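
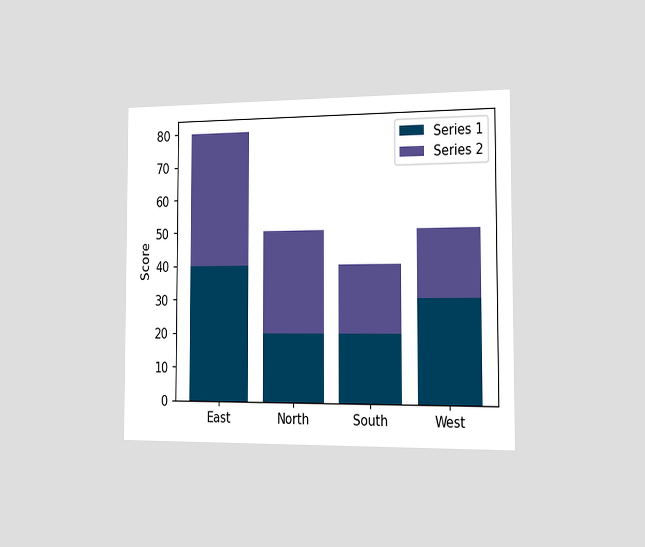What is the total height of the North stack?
50

The chart is viewed slightly from the right. The North stack's top reaches 50 on the y-axis.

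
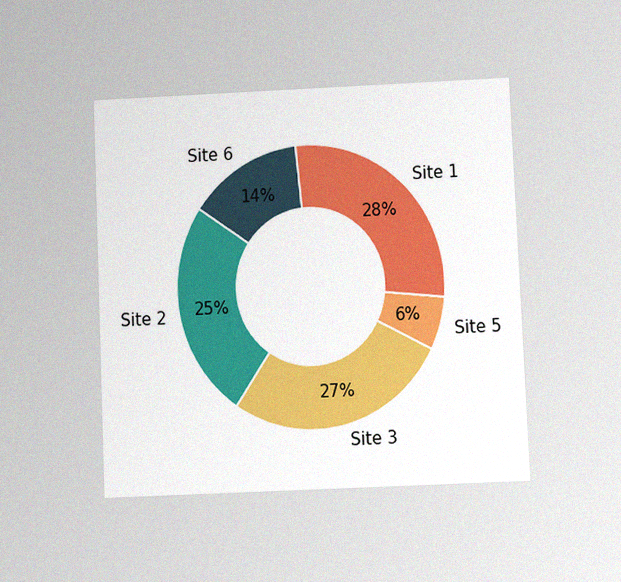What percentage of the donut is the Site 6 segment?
14%

The chart is tilted about 2° counter-clockwise and viewed at a slight angle, with some photo noise. The Site 6 segment takes up 14% of the ring.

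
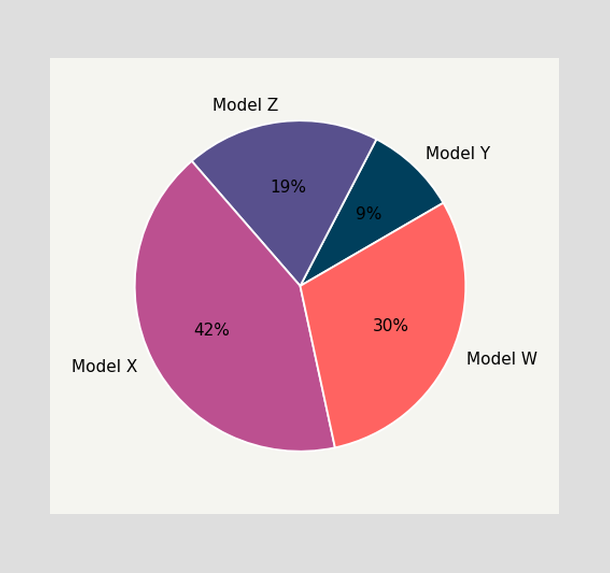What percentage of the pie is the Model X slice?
42%

The Model X slice takes up 42% of the pie.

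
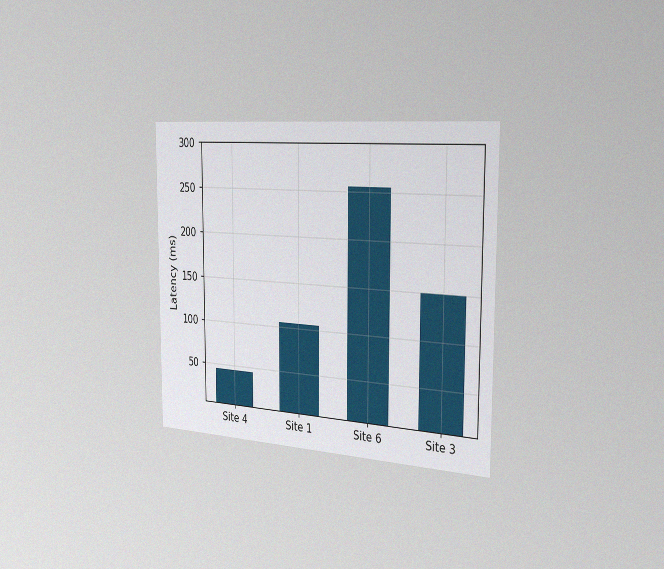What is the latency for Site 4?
45ms

The chart is viewed slightly from the right, with some photo noise. Reading along the chart's y-axis, the Site 4 bar reaches 45ms.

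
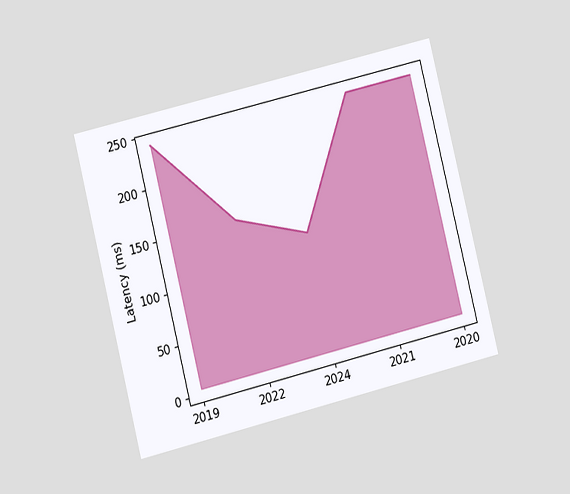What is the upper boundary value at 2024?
120ms

The chart is tilted about 14° counter-clockwise and viewed at a slight angle. At 2024 the upper boundary is at 120ms.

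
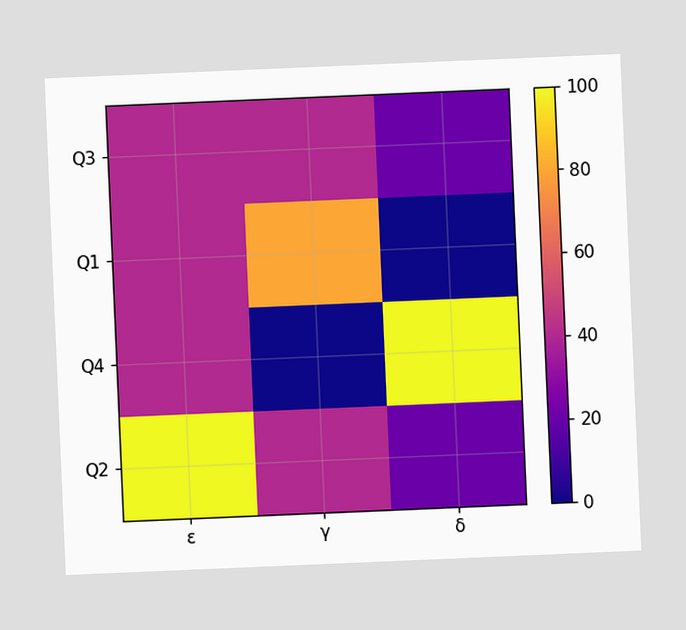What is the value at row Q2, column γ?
The chart is tilted about 2° counter-clockwise. Matching cell (Q2, γ) against the colorbar gives 40.

40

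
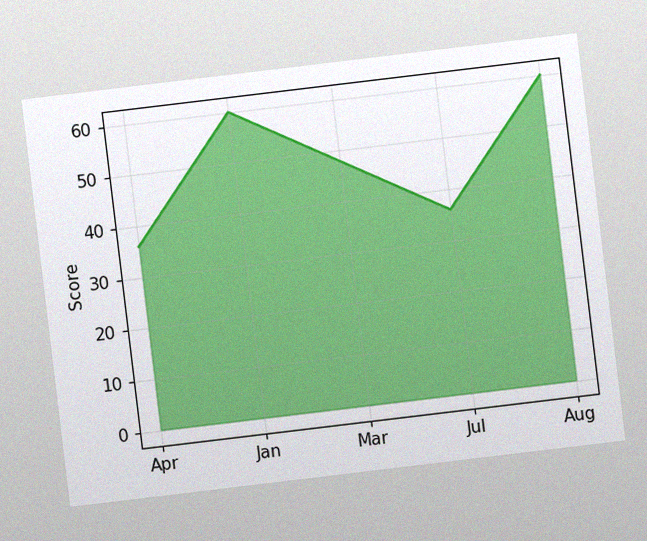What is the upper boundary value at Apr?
The chart is tilted about 7° counter-clockwise, with some photo noise. At Apr the upper boundary is at 36.

36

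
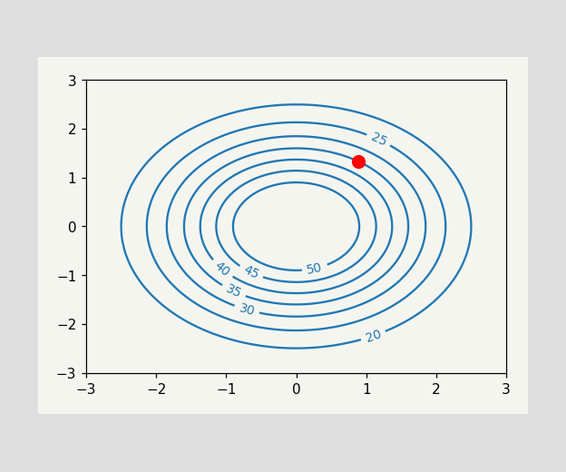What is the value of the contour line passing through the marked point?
35

The marked point sits on the contour labelled 35.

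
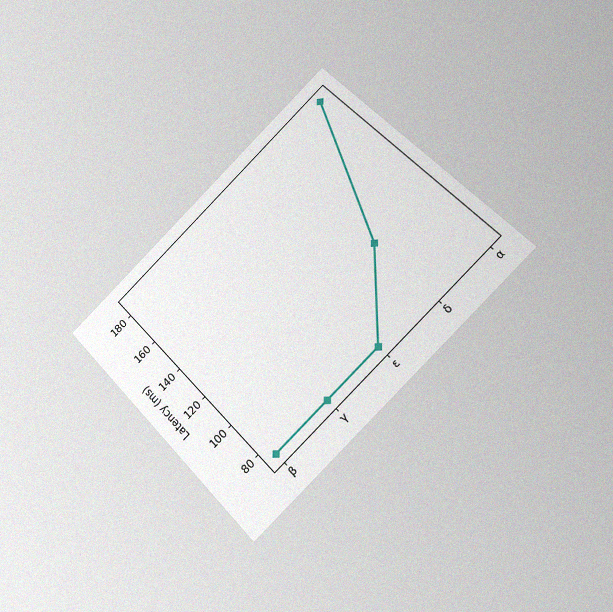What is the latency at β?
74ms

The chart is tilted about 44° counter-clockwise and viewed at a slight angle, with some photo noise. At β, the line is at 74ms.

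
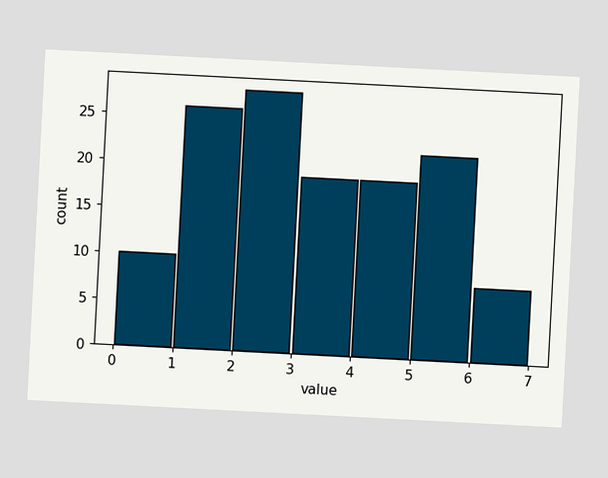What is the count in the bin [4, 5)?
The chart is tilted about 3° clockwise. The [4, 5) bin has height 19.

19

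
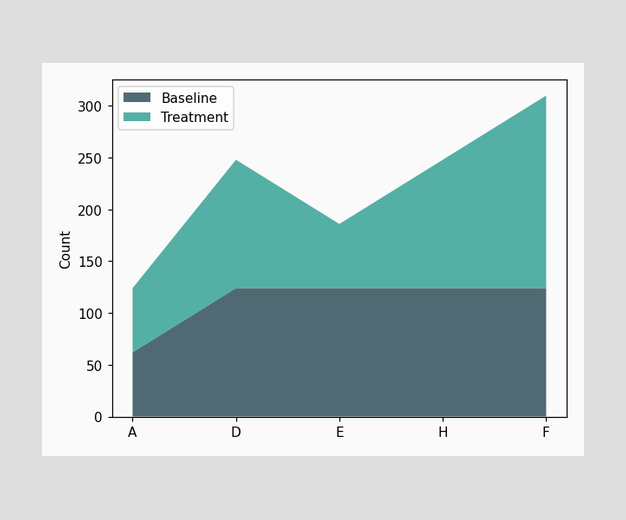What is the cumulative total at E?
186

The stacked total at E reaches 186.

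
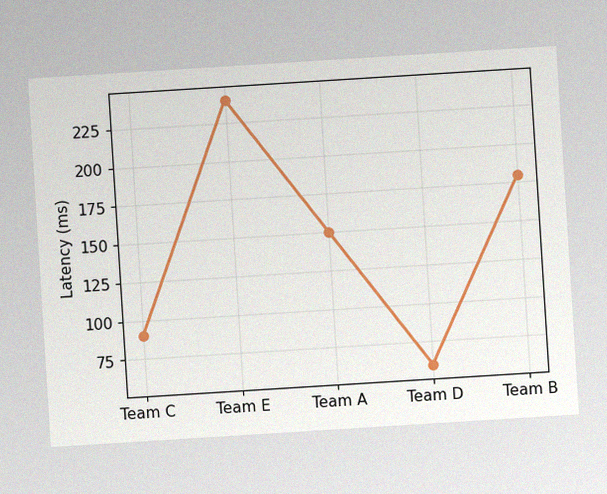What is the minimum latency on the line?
The chart is tilted about 4° counter-clockwise, with some photo noise. The lowest point is at Team D, and reading across to the y-axis gives 60ms.

60ms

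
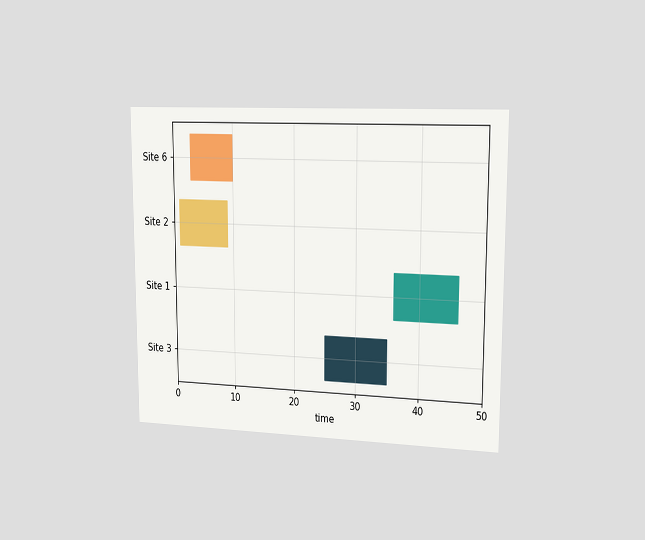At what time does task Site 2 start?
1

The chart is viewed slightly from the right. The Site 2 bar begins at t=1.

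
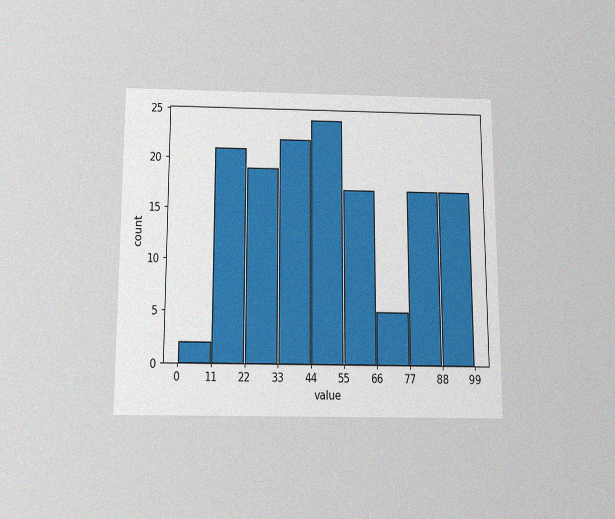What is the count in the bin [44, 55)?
24

The chart is viewed slightly from below, with some photo noise. The [44, 55) bin has height 24.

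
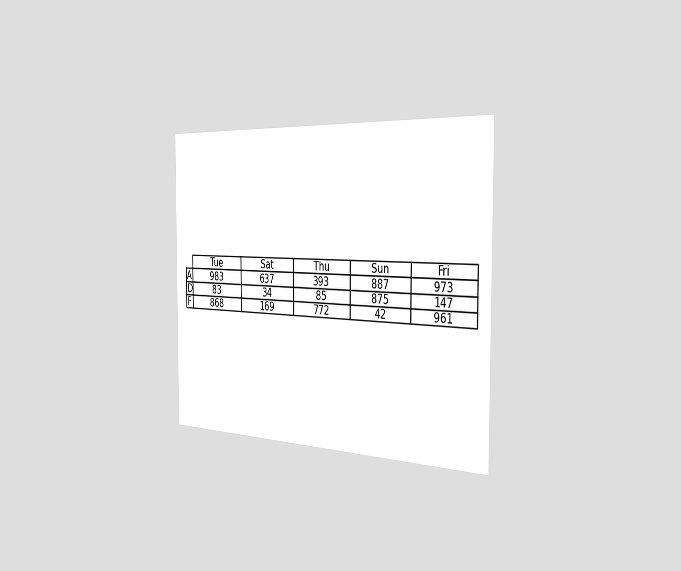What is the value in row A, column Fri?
The chart is viewed slightly from the right. The (A, Fri) cell reads 973.

973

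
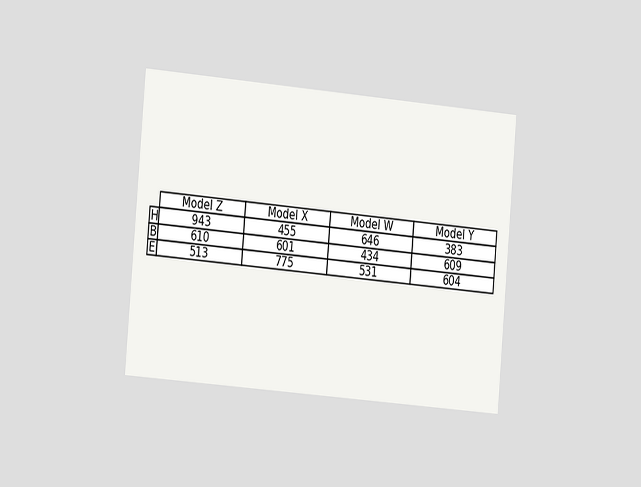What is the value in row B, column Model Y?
609

The chart is tilted about 5° clockwise and viewed slightly from the left. The (B, Model Y) cell reads 609.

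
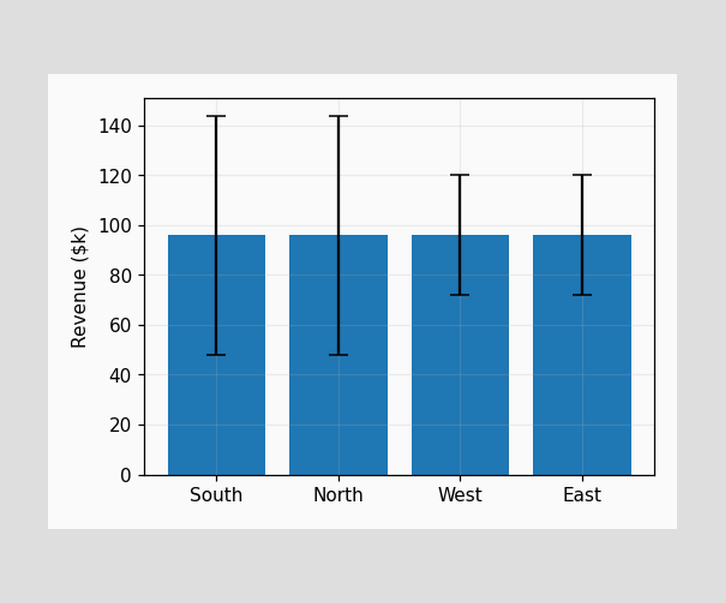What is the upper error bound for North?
$144k

The North bar's upper whisker reaches $144k.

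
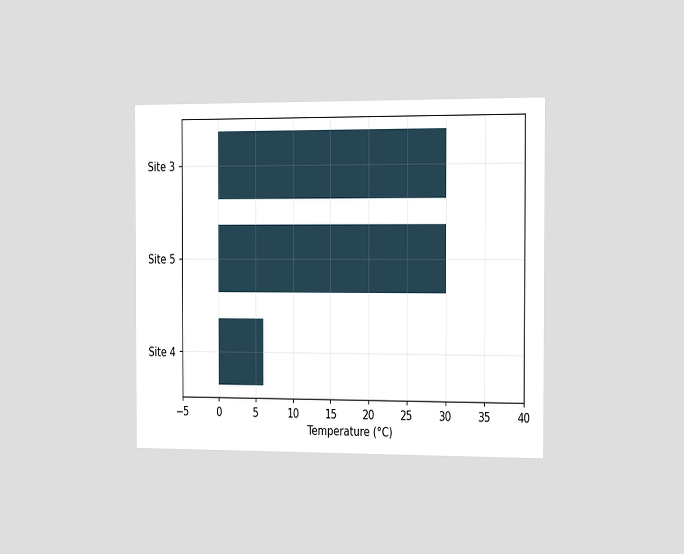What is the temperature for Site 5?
30°C

The chart is viewed slightly from the right. Reading along the chart's x-axis, the Site 5 bar reaches 30°C.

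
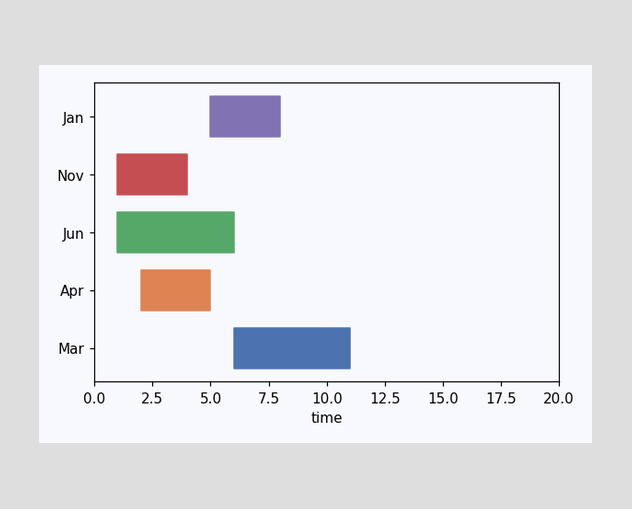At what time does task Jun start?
1

The Jun bar begins at t=1.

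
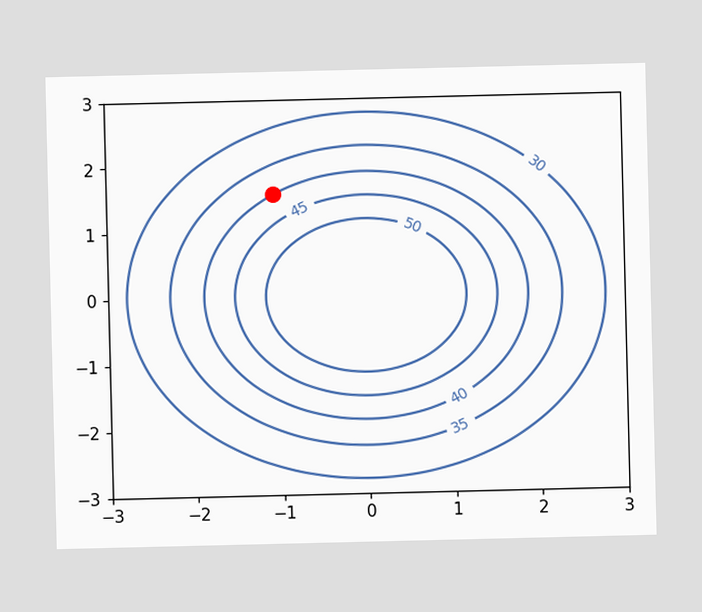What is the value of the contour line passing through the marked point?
The marked point sits on the contour labelled 40.

40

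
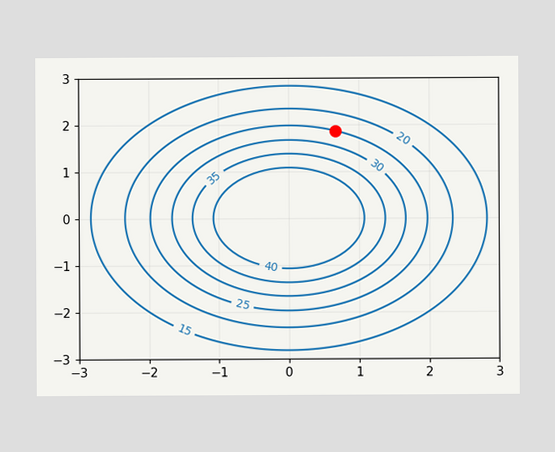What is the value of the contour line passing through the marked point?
The marked point sits on the contour labelled 25.

25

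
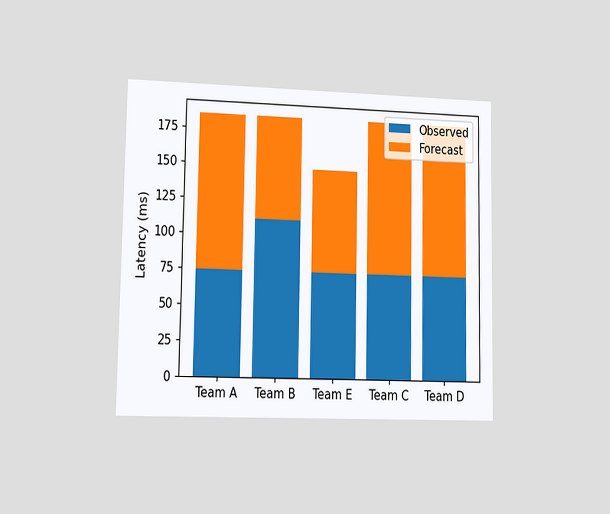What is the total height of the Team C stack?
185ms

The chart is viewed at a slight angle. The Team C stack's top reaches 185ms on the y-axis.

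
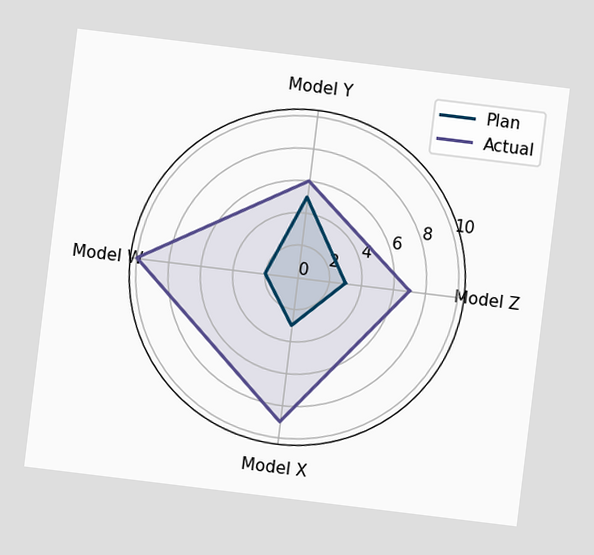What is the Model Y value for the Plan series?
The chart is tilted about 7° clockwise. On the Model Y axis, Plan reaches 5.

5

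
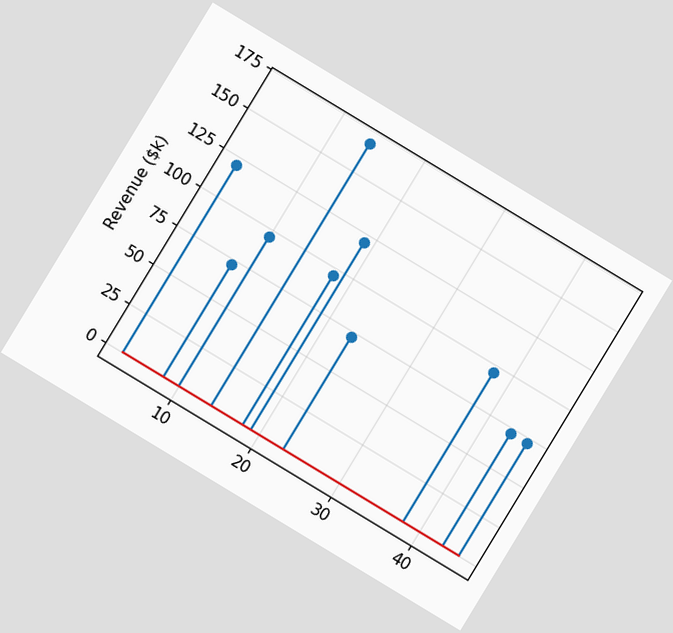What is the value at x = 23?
The chart is tilted about 31° clockwise. The stem at x=23 reaches $72k.

$72k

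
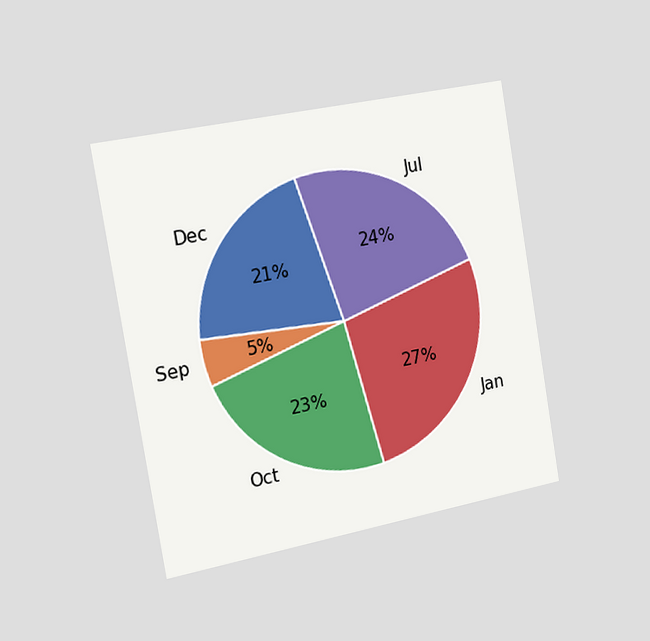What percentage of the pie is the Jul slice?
The chart is tilted about 10° counter-clockwise and viewed slightly from the left. The Jul slice takes up 24% of the pie.

24%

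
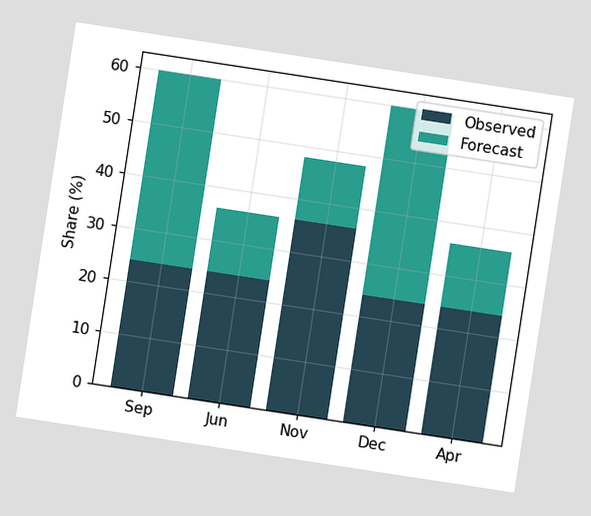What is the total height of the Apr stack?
The chart is tilted about 9° clockwise. The Apr stack's top reaches 36% on the y-axis.

36%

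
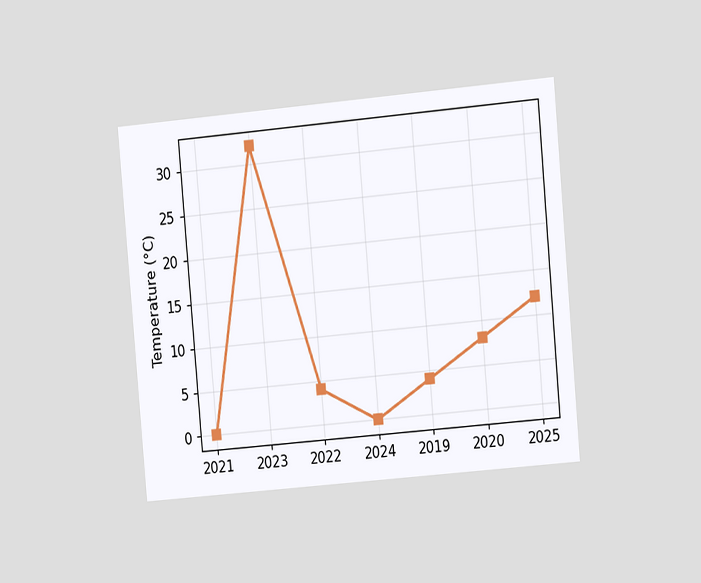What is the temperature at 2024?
0°C

The chart is tilted about 5° counter-clockwise and viewed slightly from the right. At 2024, the line is at 0°C.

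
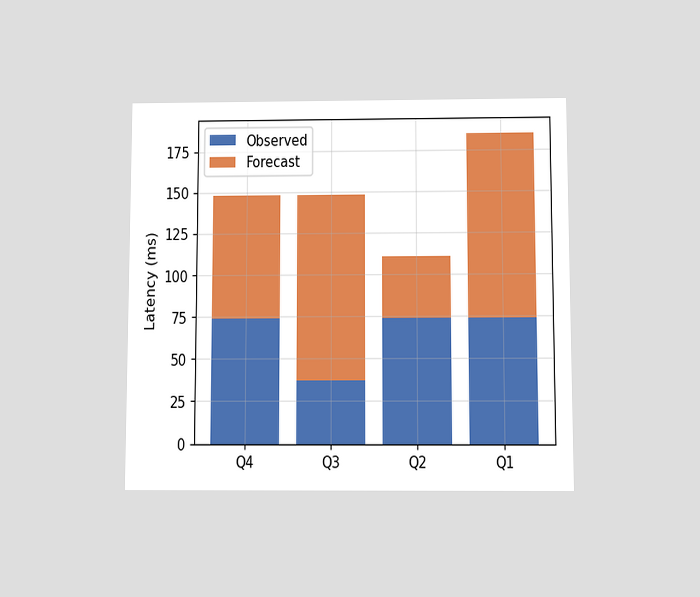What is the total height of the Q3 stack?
148ms

The chart is viewed slightly from below. The Q3 stack's top reaches 148ms on the y-axis.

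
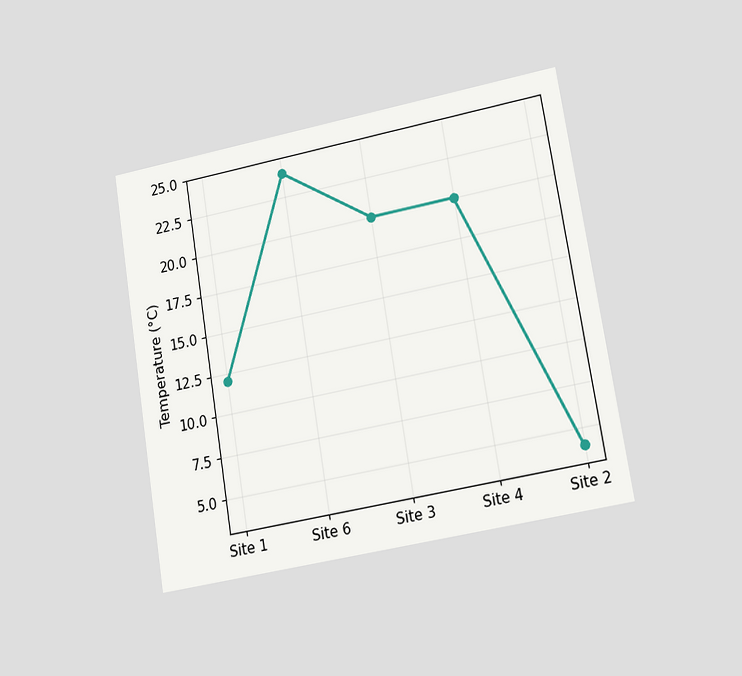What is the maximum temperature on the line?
24°C

The chart is tilted about 9° counter-clockwise and viewed at a slight angle. The highest point is at Site 6, and reading across to the y-axis gives 24°C.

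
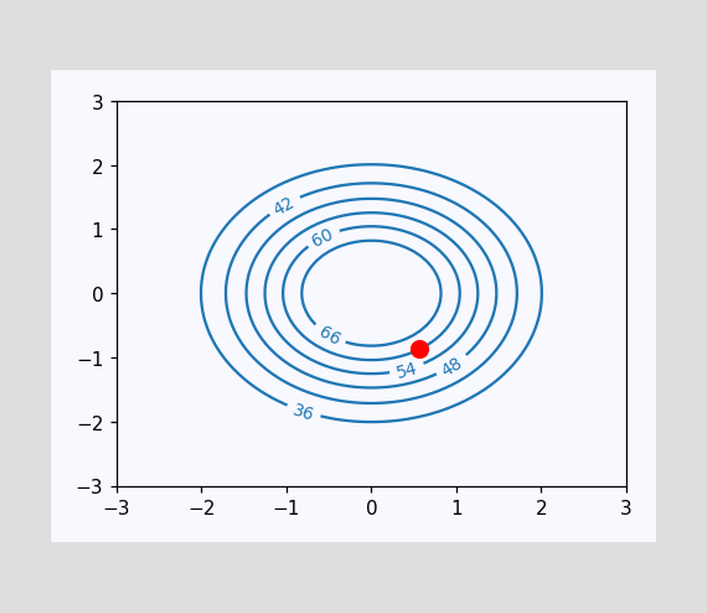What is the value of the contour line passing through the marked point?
60

The marked point sits on the contour labelled 60.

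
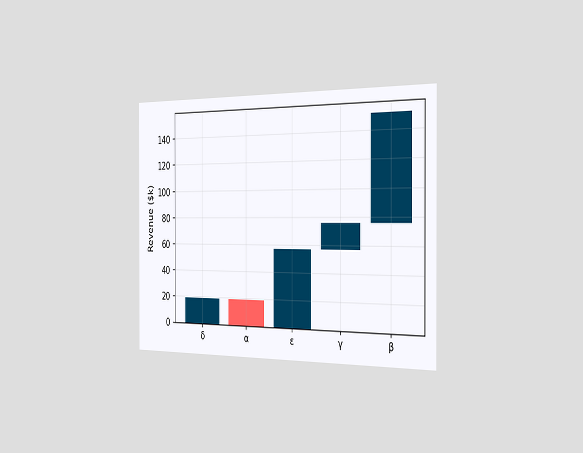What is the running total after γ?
$76k

The chart is viewed slightly from the right. After γ the running total reaches $76k.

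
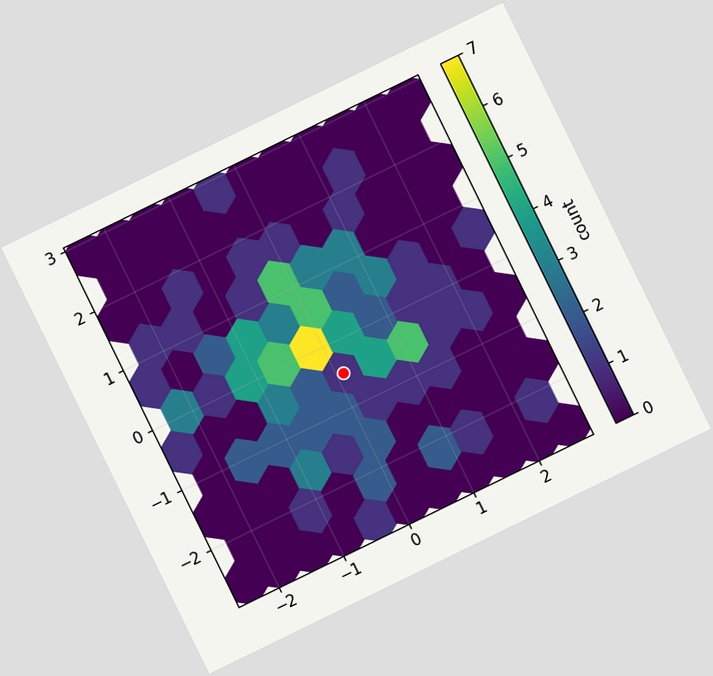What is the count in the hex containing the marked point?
The chart is tilted about 26° counter-clockwise. The marked hex reads 1 on the colorbar.

1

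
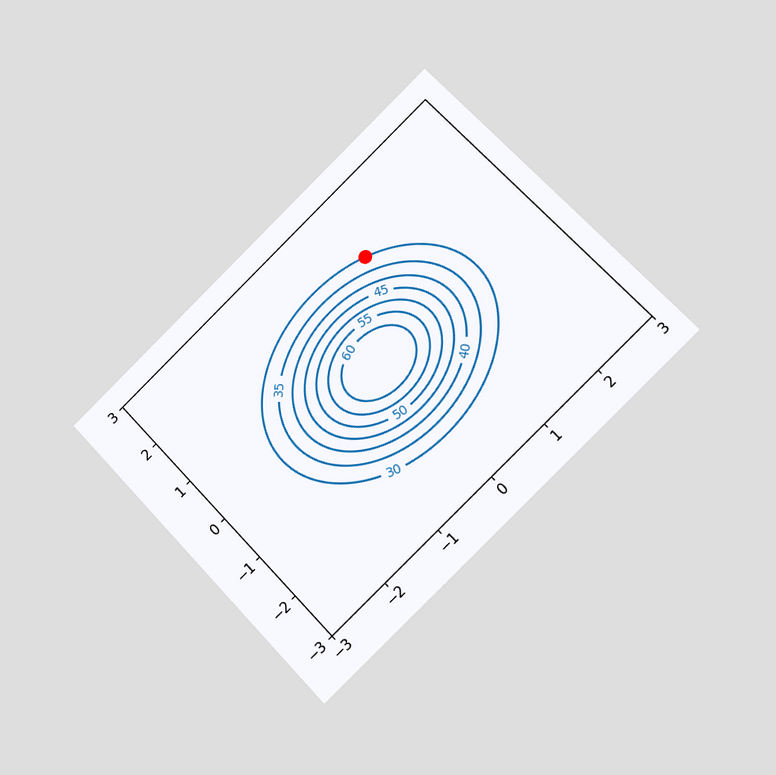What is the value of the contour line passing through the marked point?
The chart is tilted about 44° counter-clockwise and viewed slightly from the right. The marked point sits on the contour labelled 30.

30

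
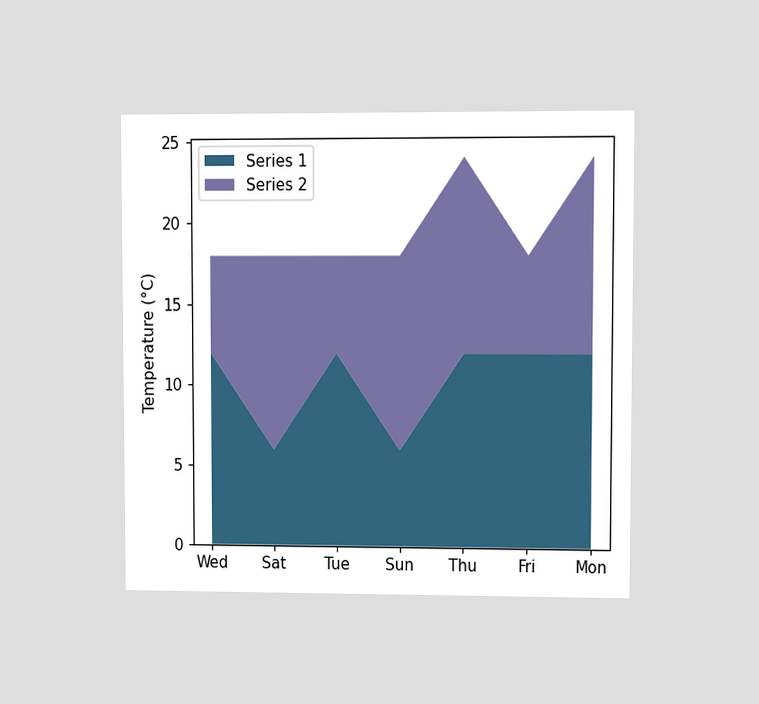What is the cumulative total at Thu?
The chart is viewed at a slight angle. The stacked total at Thu reaches 24°C.

24°C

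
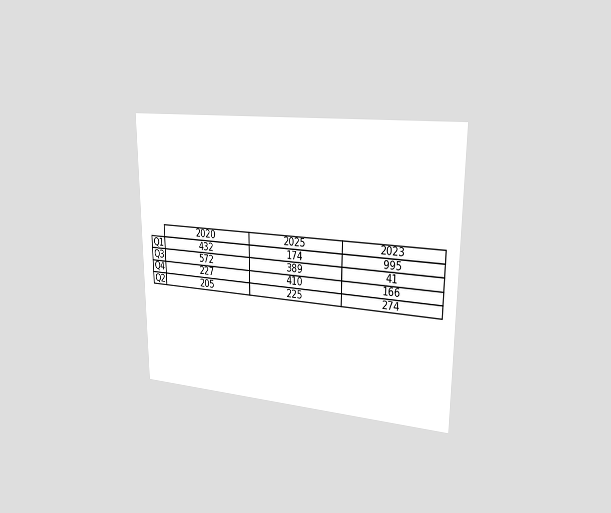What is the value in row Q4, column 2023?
The chart is viewed slightly from the right. The (Q4, 2023) cell reads 166.

166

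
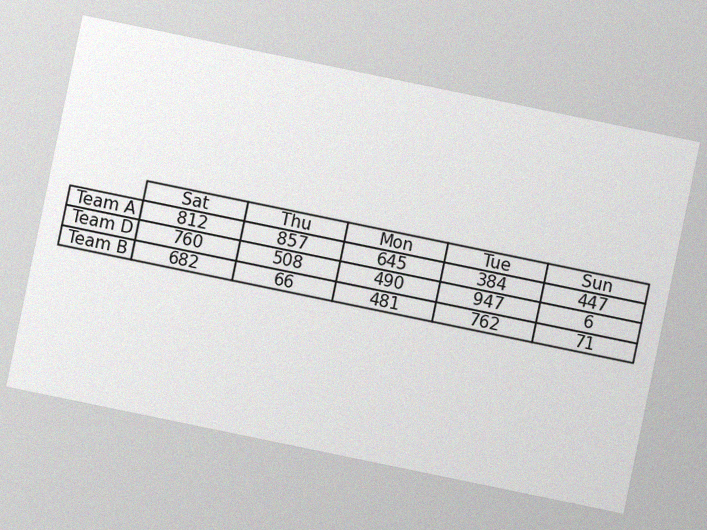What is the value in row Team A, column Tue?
384

The chart is tilted about 12° clockwise, with some photo noise. The (Team A, Tue) cell reads 384.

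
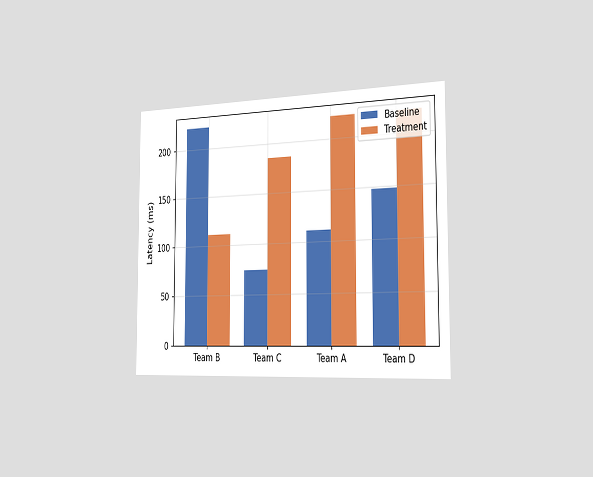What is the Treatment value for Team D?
The chart is viewed slightly from the right. The Treatment bar at Team D reaches 222ms on the y-axis.

222ms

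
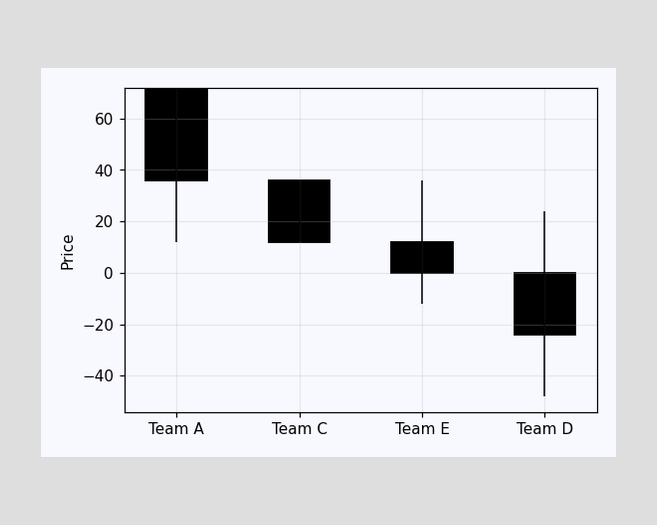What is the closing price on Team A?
The Team A candle closes at 36.

36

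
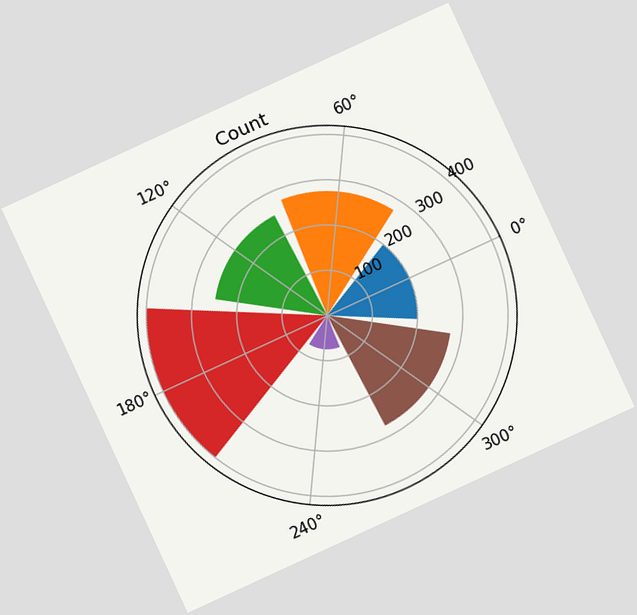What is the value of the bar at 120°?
The chart is tilted about 25° counter-clockwise. The bar at 120° reaches 250 on the radial axis.

250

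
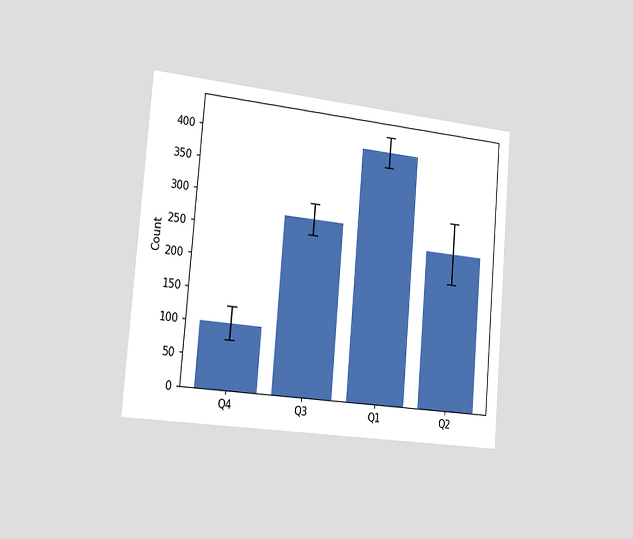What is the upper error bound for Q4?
125

The chart is tilted about 5° clockwise and viewed slightly from the left. The Q4 bar's upper whisker reaches 125.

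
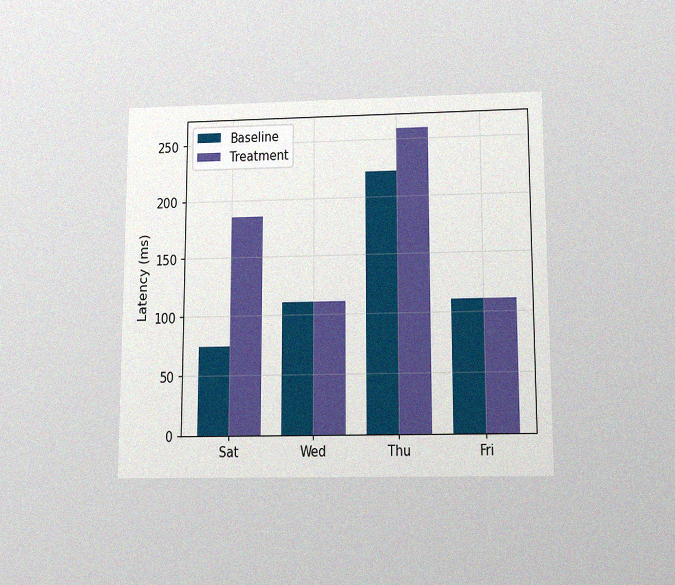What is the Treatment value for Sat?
The chart is viewed slightly from below, with some photo noise. The Treatment bar at Sat reaches 185ms on the y-axis.

185ms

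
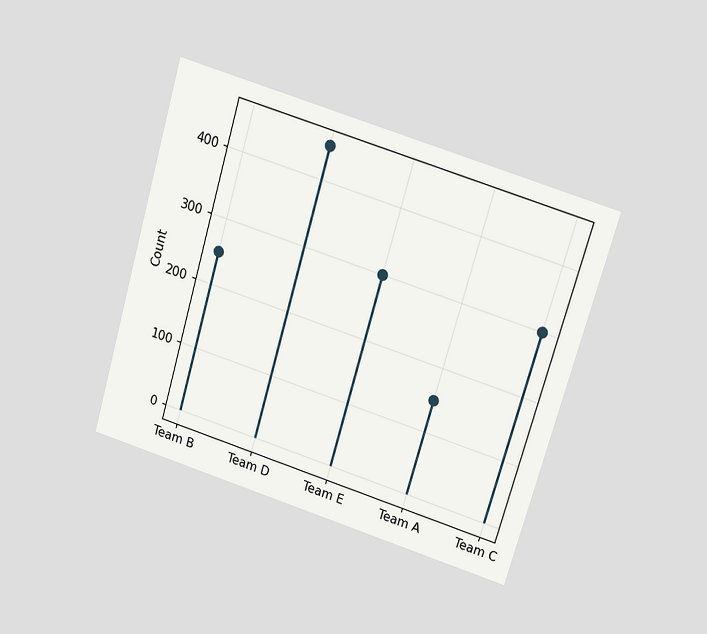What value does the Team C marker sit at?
300

The chart is tilted about 16° clockwise and viewed slightly from above. The Team C marker sits at 300.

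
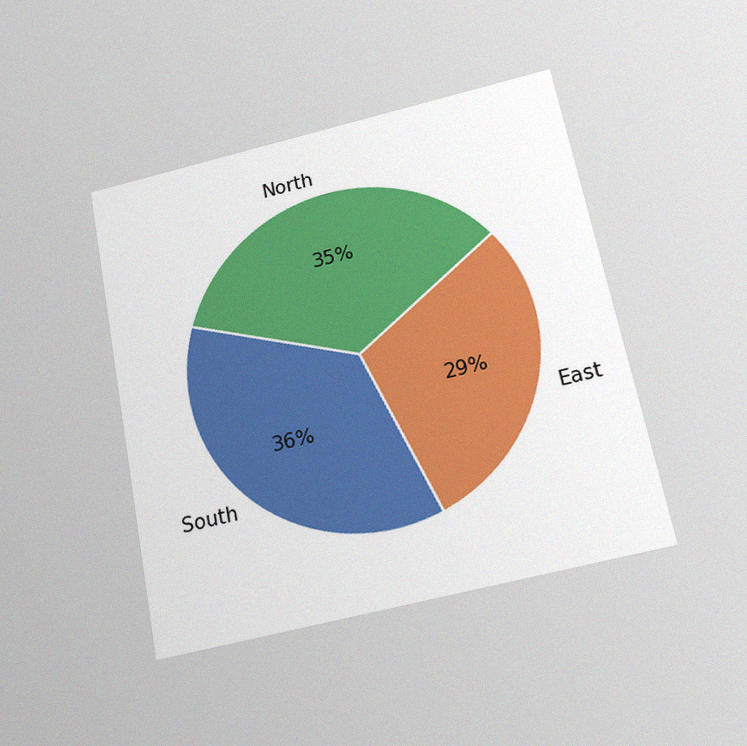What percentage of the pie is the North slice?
35%

The chart is tilted about 11° counter-clockwise and viewed slightly from below, with some photo noise. The North slice takes up 35% of the pie.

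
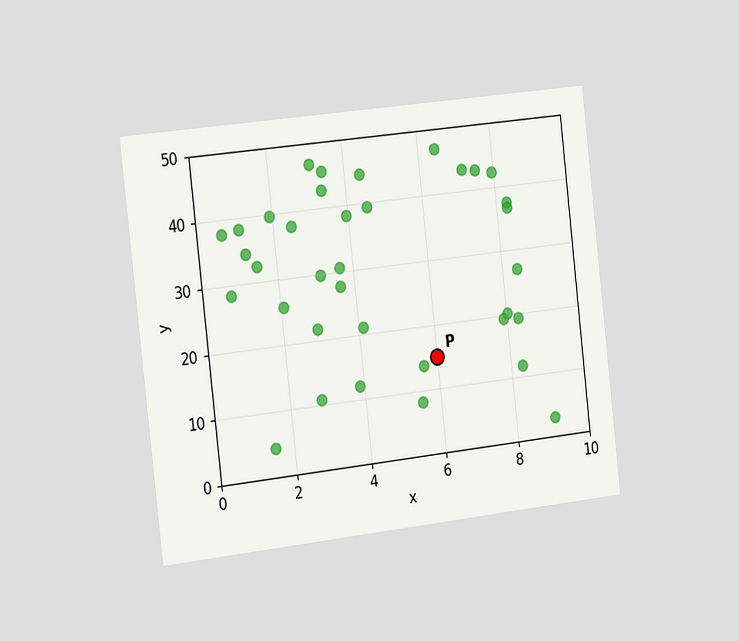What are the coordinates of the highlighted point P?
(6, 15)

The chart is tilted about 6° counter-clockwise and viewed slightly from the left. Following the gridlines from P to each axis, P sits at (6, 15).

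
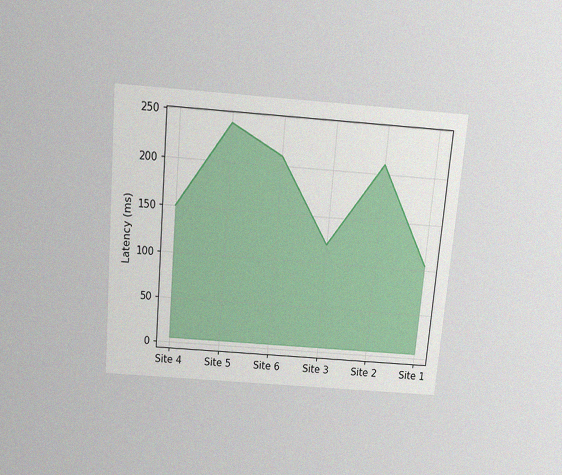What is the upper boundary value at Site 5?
240ms

The chart is tilted about 5° clockwise and viewed slightly from above, with some photo noise. At Site 5 the upper boundary is at 240ms.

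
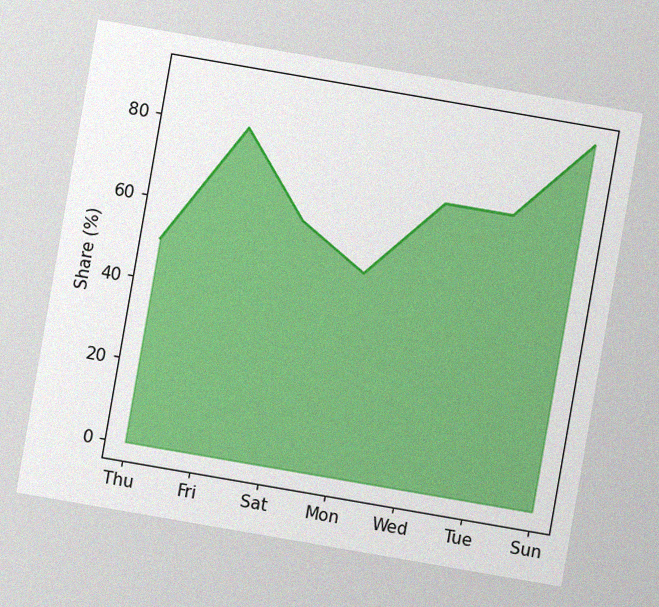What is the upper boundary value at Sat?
The chart is tilted about 10° clockwise, with some photo noise. At Sat the upper boundary is at 60%.

60%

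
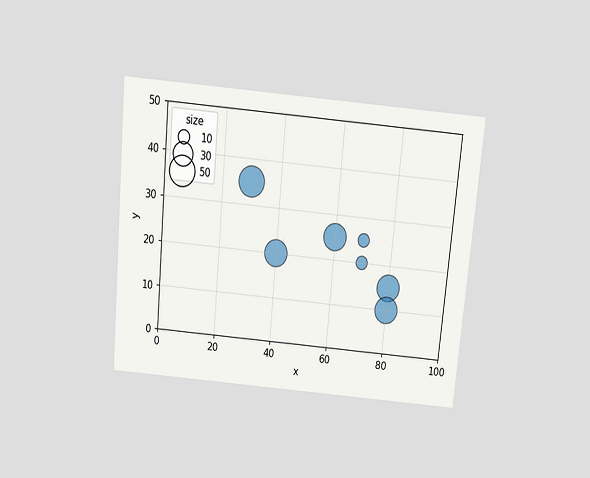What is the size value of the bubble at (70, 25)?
10

The chart is tilted about 5° clockwise and viewed slightly from above. Matching the bubble at (70, 25) against the size legend gives 10.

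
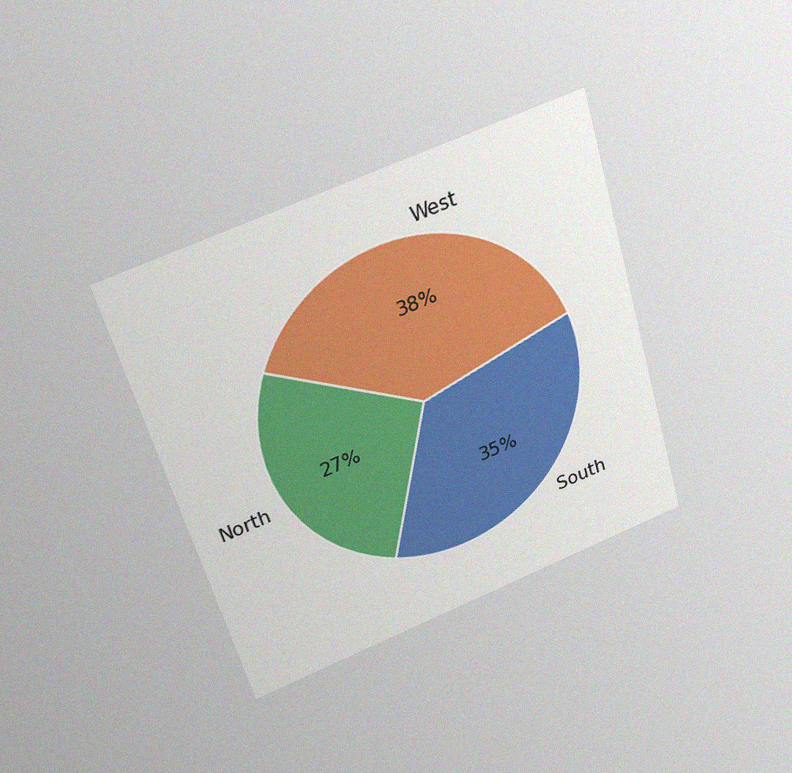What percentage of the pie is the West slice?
The chart is tilted about 16° counter-clockwise and viewed slightly from above, with some photo noise. The West slice takes up 38% of the pie.

38%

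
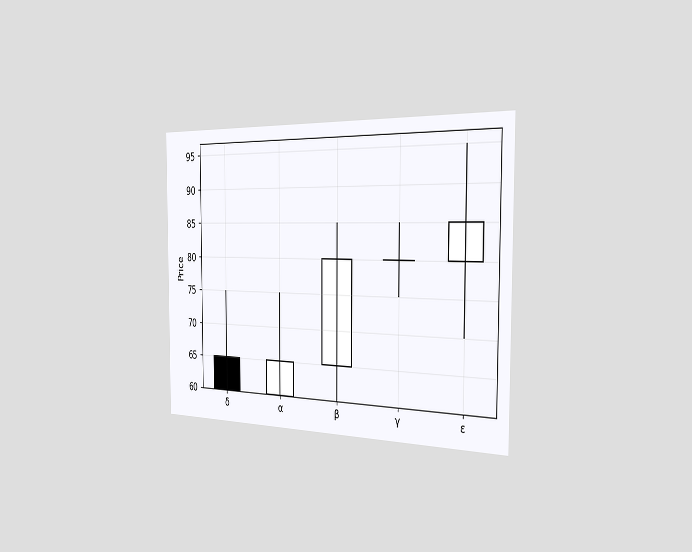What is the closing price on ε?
The chart is viewed slightly from the right. The ε candle closes at 85.

85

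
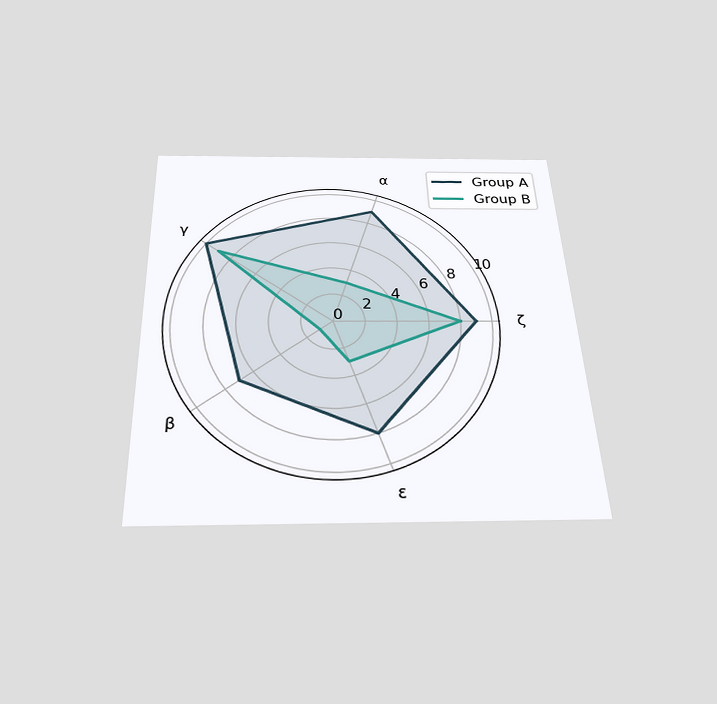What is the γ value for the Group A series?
The chart is tilted about 2° counter-clockwise and viewed slightly from below. On the γ axis, Group A reaches 10.

10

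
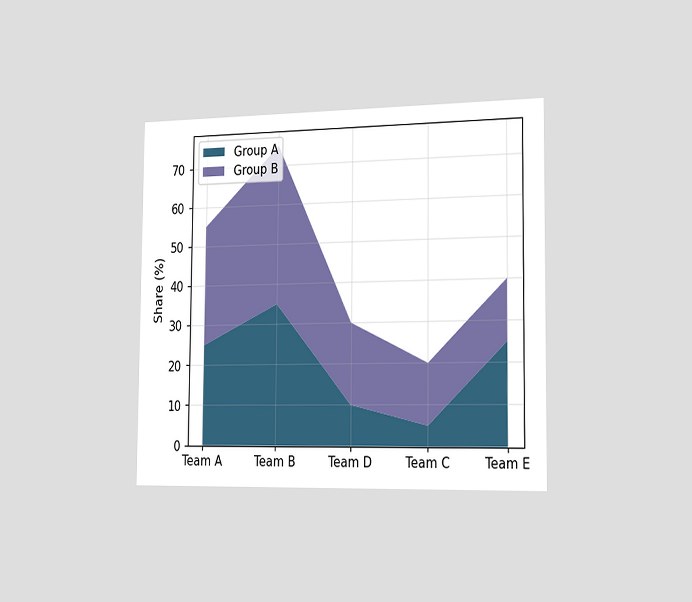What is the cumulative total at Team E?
The chart is viewed slightly from the right. The stacked total at Team E reaches 40%.

40%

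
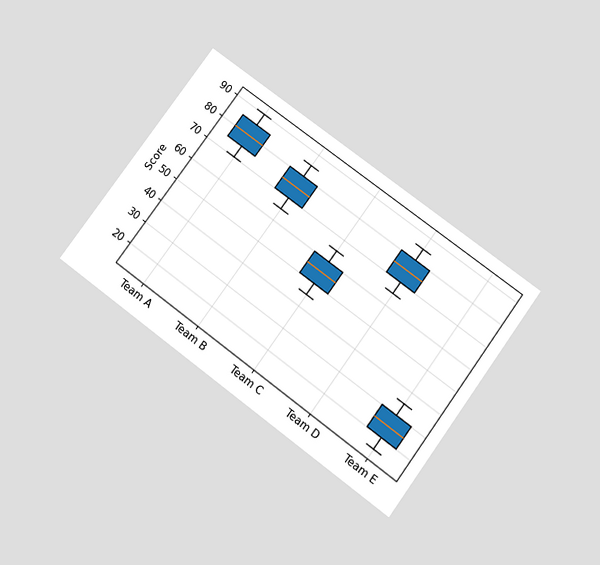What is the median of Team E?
25

The chart is tilted about 36° clockwise and viewed slightly from below. The median line in the Team E box sits at 25.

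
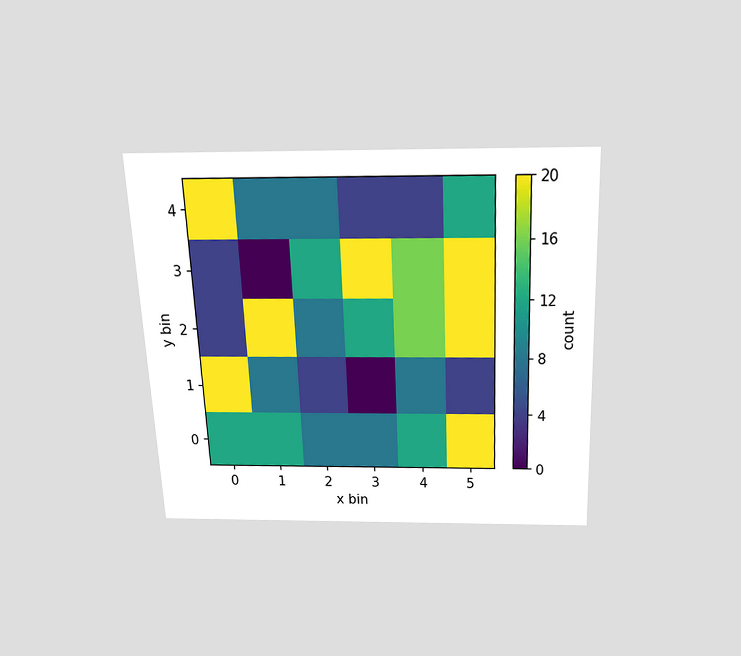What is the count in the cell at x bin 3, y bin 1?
The chart is tilted about 2° counter-clockwise and viewed slightly from above. Matching the cell (3, 1) against the colorbar gives 0.

0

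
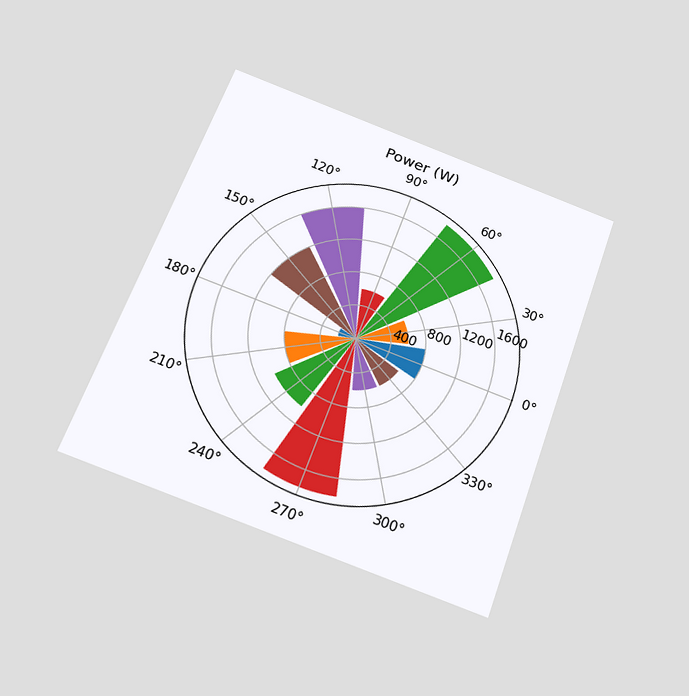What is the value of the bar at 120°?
1600W

The chart is tilted about 20° clockwise and viewed slightly from below. The bar at 120° reaches 1600W on the radial axis.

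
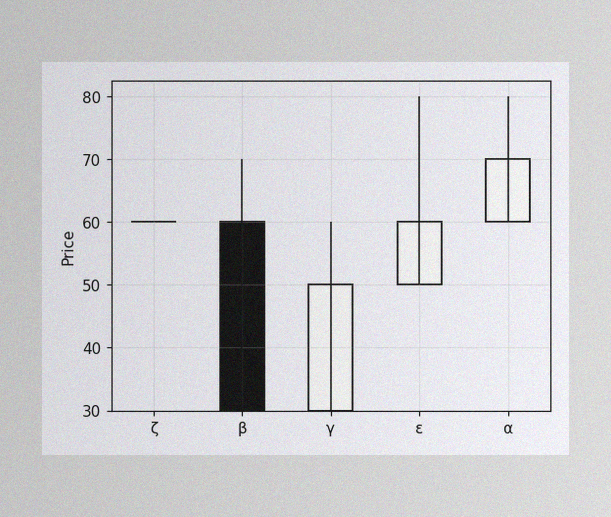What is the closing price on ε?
60

The image has some photo noise and uneven lighting. The ε candle closes at 60.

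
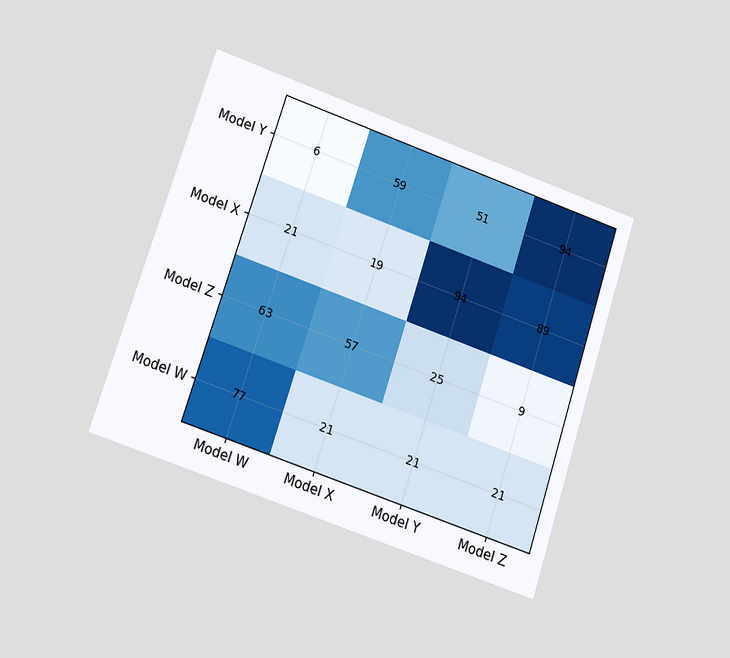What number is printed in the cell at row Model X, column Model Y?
94

The chart is tilted about 18° clockwise and viewed at a slight angle. The (Model X, Model Y) cell reads 94.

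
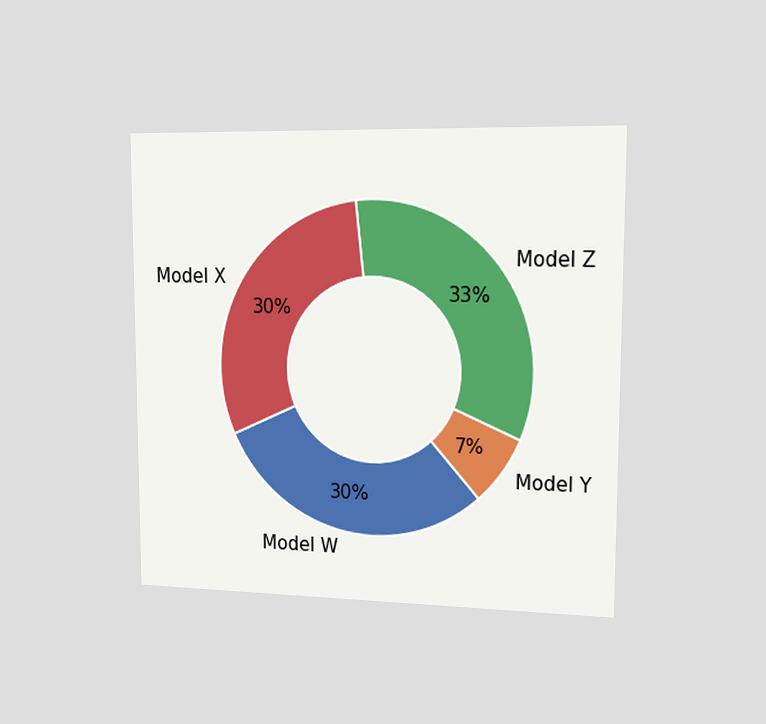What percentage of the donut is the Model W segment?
The chart is viewed slightly from the right. The Model W segment takes up 30% of the ring.

30%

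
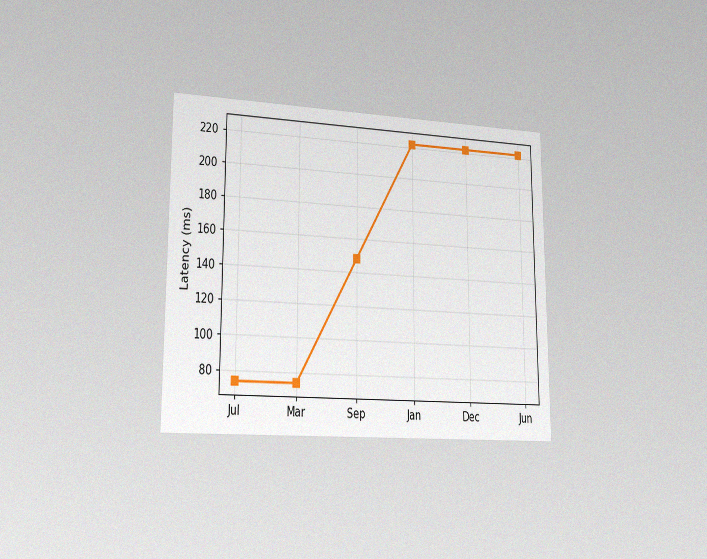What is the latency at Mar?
The chart is viewed slightly from the left, with some photo noise. At Mar, the line is at 74ms.

74ms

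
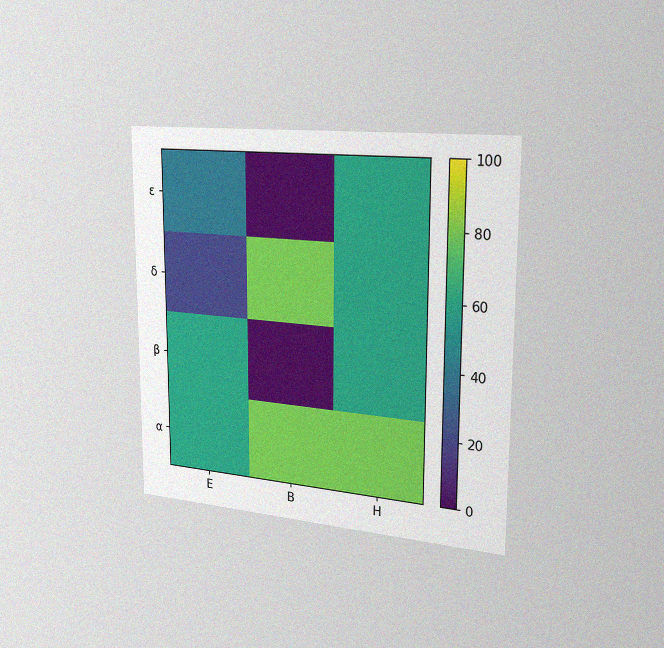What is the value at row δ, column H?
The chart is viewed slightly from the right, with some photo noise. Matching cell (δ, H) against the colorbar gives 60.

60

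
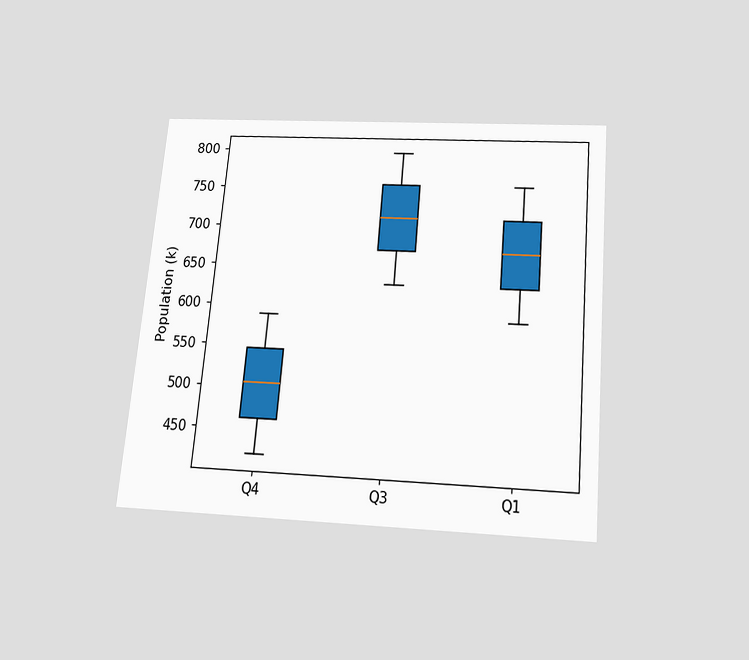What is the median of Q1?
The chart is tilted about 5° clockwise and viewed slightly from below. The median line in the Q1 box sits at 672k.

672k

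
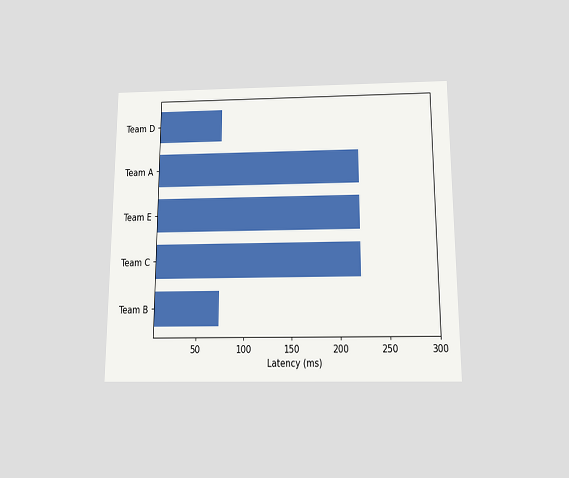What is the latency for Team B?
74ms

The chart is viewed slightly from below. Reading along the chart's x-axis, the Team B bar reaches 74ms.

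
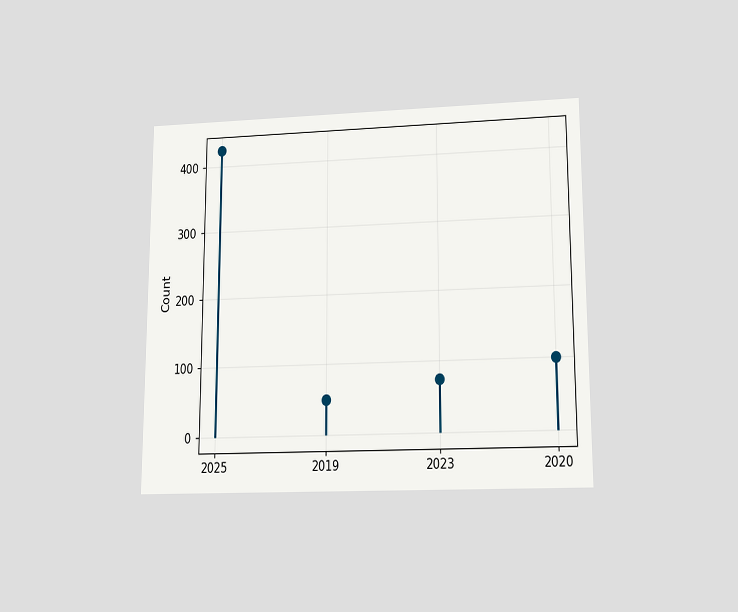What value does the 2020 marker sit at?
100

The chart is viewed slightly from below. The 2020 marker sits at 100.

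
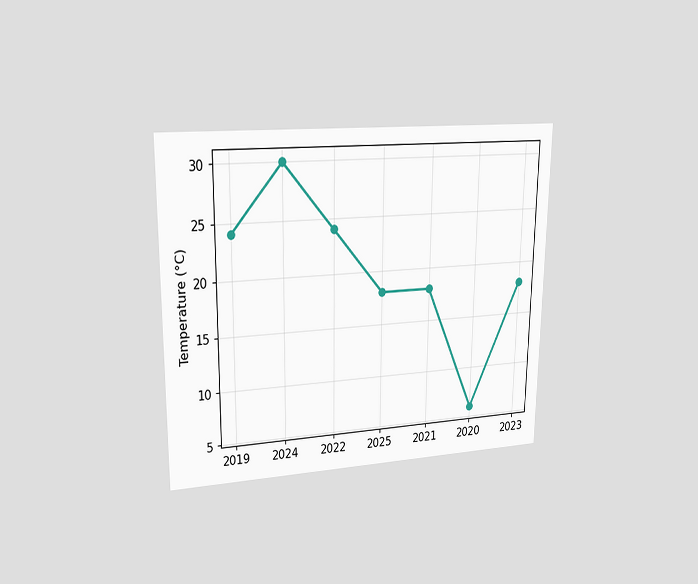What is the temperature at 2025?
The chart is viewed at a slight angle. At 2025, the line is at 18°C.

18°C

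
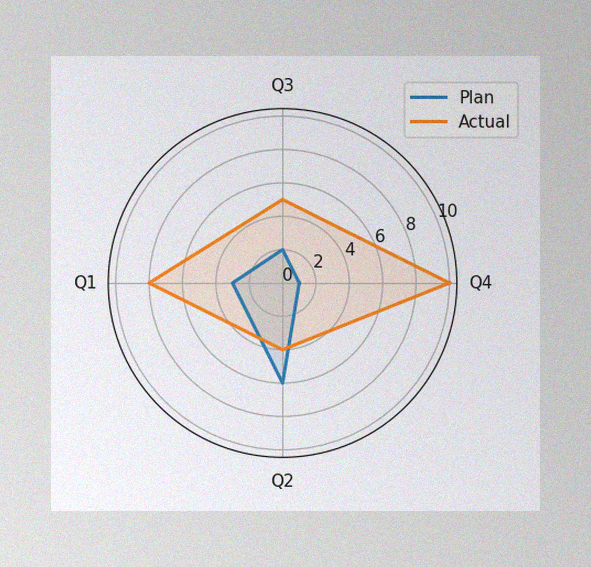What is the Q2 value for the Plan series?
6

The image has some photo noise and uneven lighting. On the Q2 axis, Plan reaches 6.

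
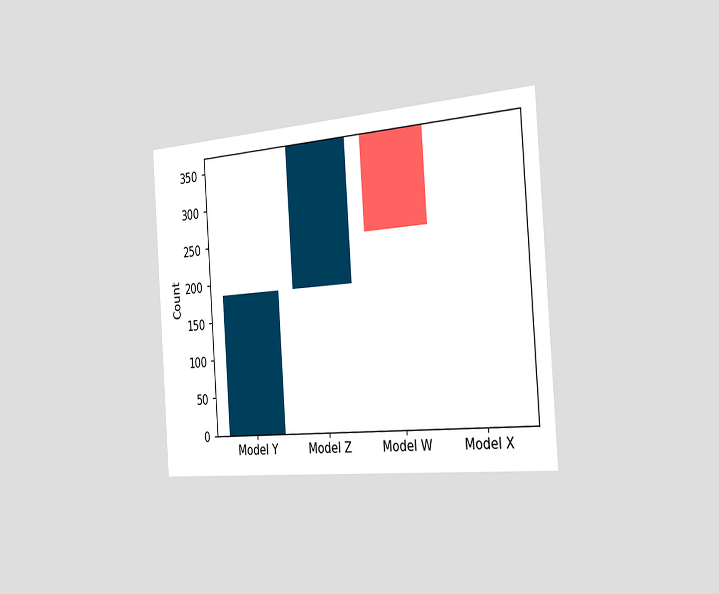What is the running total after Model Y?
186

The chart is tilted about 4° counter-clockwise and viewed slightly from the right. After Model Y the running total reaches 186.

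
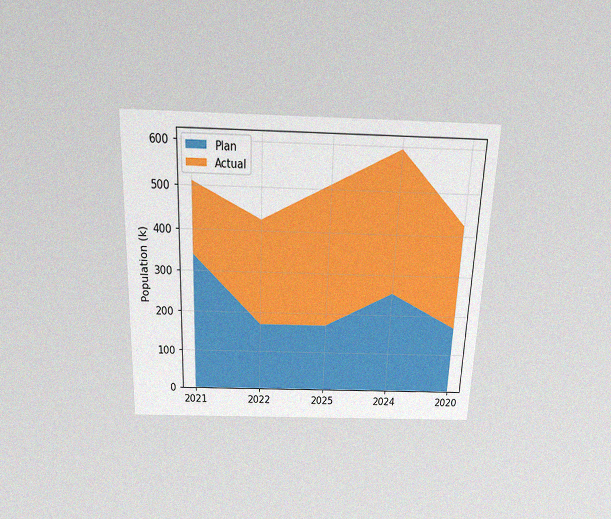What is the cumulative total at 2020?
The chart is tilted about 2° clockwise and viewed slightly from above, with some photo noise. The stacked total at 2020 reaches 425k.

425k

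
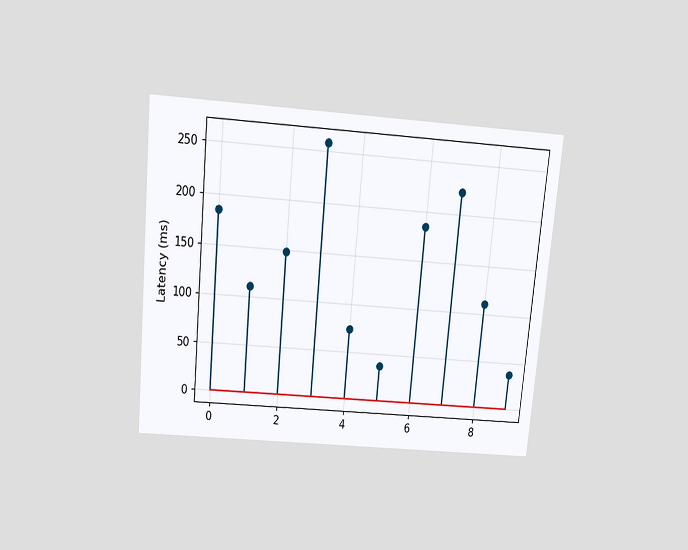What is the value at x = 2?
The chart is tilted about 5° clockwise and viewed slightly from above. The stem at x=2 reaches 148ms.

148ms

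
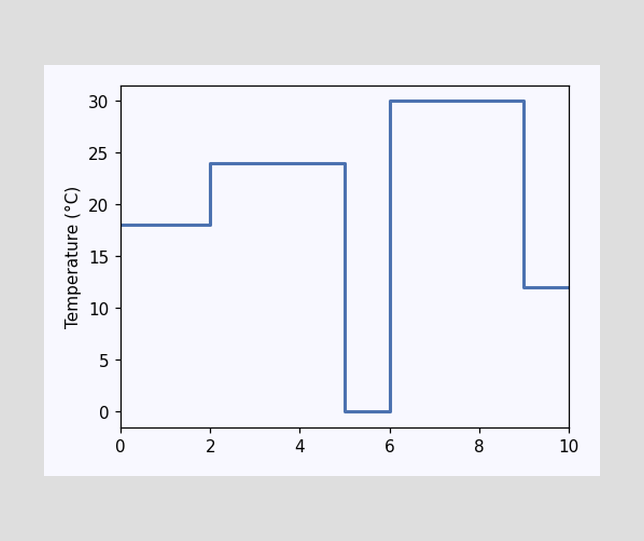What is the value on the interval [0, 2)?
18°C

On [0, 2) the step sits at 18°C.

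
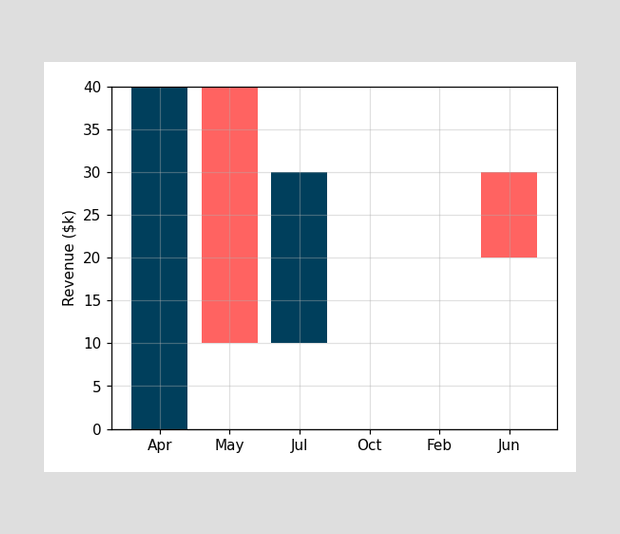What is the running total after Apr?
$40k

After Apr the running total reaches $40k.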